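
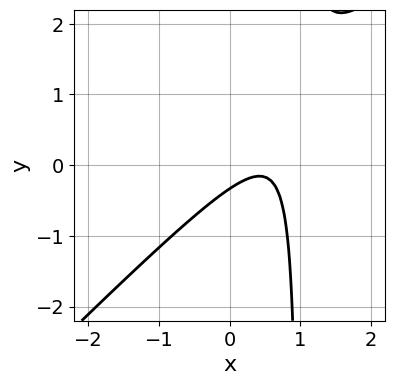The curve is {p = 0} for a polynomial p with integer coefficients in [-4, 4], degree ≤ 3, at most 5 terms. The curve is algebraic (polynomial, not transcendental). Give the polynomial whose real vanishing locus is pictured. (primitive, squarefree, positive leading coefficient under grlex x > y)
3*x^2 - 3*x*y - 3*x + 3*y + 1

1. The degree is 2 — a generic line meets the curve in up to 2 points.
2. Observable constraints: no x-intercept at any integer in the box.
3. Assembling these constraints gives the stated polynomial.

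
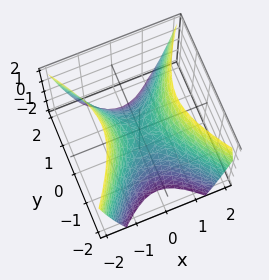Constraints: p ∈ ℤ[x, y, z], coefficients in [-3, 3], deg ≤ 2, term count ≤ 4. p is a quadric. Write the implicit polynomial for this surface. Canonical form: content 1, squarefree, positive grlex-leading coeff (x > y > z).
3*x^2 - 2*y^2 - 2*z

First, the degree is 2 — a hyperbolic paraboloid; a quadric.
Next, symmetries: the x ↦ −x reflection is a symmetry, so x appears only in even powers; it's symmetric under y → −y, forcing even powers of y.
Next, against the integer gridlines: it meets the z-axis at z = 0 (among the integer gridlines); one x-axis crossing is at x = 0.
Finally, the integer polynomial consistent with all of this is the stated p.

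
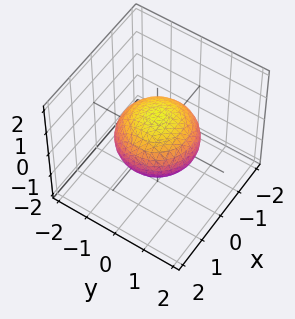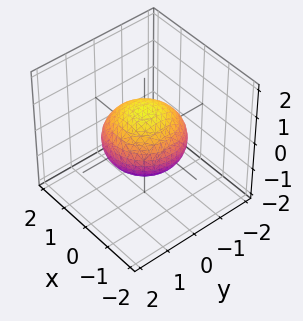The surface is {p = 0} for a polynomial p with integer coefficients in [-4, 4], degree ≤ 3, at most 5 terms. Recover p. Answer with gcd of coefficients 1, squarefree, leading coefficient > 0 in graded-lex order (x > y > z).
1. Degree: a closed, bounded, convex surface; a quadric, so deg p = 2.
2. Symmetries: rotational symmetry about the z-axis ⇒ p depends on x, y only through x² + y²; the z ↦ −z reflection is a symmetry, so z appears only in even powers.
3. Observable constraints: the z-axis gridline crossings are at z ∈ {-1, 1}; a circular section at z = 0 has radius between 1 and 2.
4. Assembling these constraints gives the stated polynomial.

2*x^2 + 2*y^2 + 3*z^2 - 3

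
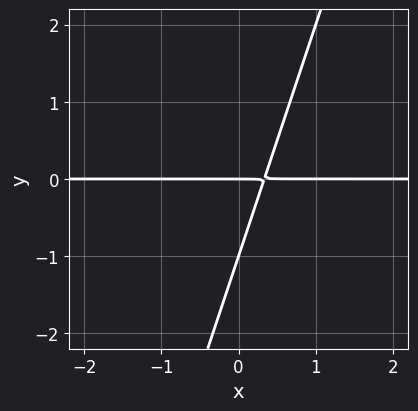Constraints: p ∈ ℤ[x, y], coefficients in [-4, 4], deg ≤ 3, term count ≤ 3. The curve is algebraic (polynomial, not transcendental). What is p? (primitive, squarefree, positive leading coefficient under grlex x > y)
1. deg p = 2.
2. From the visible intercepts: the visible x-axis segment lies entirely on the curve; among the integer gridlines, it crosses the y-axis at y ∈ {-1, 0}.
3. Solving for integer coefficients yields p as stated.

3*x*y - y^2 - y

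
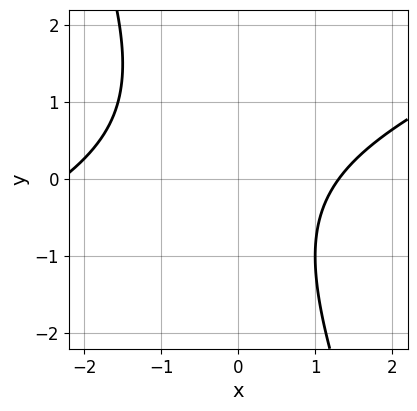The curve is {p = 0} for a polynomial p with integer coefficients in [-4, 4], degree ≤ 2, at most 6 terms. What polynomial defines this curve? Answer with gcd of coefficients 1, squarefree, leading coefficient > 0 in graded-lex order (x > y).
deg p = 2. No degree-1 curve has this shape.
Against the integer gridlines: it misses every integer gridline on the y-axis.
Solving for integer coefficients yields p as stated.

x^2 - 2*x*y - y^2 + x - 3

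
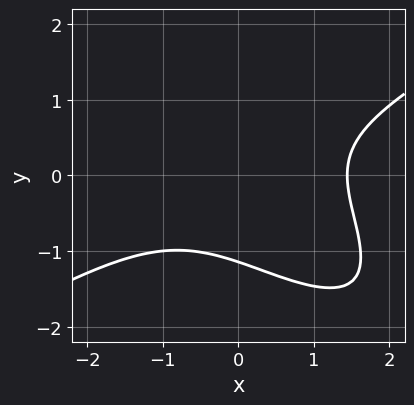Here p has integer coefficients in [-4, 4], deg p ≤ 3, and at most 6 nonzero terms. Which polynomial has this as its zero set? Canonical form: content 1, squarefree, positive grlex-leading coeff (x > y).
Degree: a generic line meets the curve in up to 3 points, so deg p = 3.
The integer polynomial consistent with all of this is the stated p.

x^3 - 2*x*y^2 - 2*y^3 - 3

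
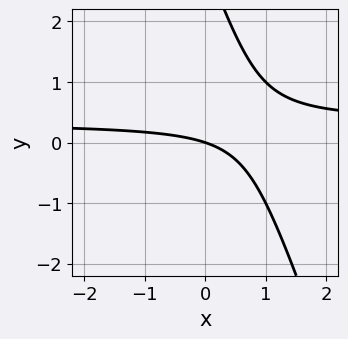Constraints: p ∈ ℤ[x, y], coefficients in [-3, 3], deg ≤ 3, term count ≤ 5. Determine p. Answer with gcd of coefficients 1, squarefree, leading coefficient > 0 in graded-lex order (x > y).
3*x*y + y^2 - x - 3*y

deg p = 2. No degree-1 curve has this shape.
From the axis intercepts and sections: it meets the x-axis at x = 0 (among the integer gridlines); one y-axis crossing is at y = 0.
Matching integer coefficients to the picture gives p.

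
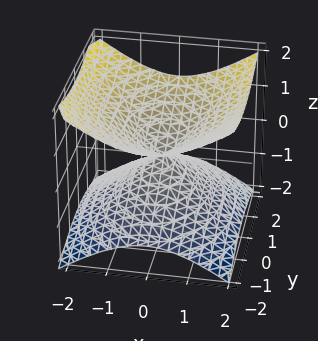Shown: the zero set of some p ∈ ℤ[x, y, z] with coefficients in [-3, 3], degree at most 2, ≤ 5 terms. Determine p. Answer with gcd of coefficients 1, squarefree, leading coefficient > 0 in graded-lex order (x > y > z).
2*x^2 + y^2 - 3*z^2

(a) deg p = 2. A double cone through the origin; a quadric.
(b) Symmetries: mirror symmetry x ↦ −x ⇒ only even powers of x; it's symmetric under y → −y, forcing even powers of y; mirror symmetry z ↦ −z ⇒ only even powers of z.
(c) Against the integer gridlines: it meets the z-axis at z = 0 (among the integer gridlines); it crosses the x-axis at the gridline x = 0; it crosses the y-axis at the gridline y = 0.
(d) Solving for integer coefficients yields p as stated.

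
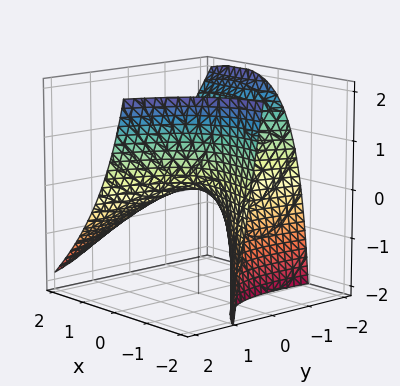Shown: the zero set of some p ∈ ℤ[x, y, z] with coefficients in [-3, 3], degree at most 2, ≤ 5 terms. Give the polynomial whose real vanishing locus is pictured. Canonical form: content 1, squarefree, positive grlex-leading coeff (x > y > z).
x^2 + 3*x*y + 2*x*z - y^2 + 3*z

1. The degree is 2 — no degree-1 surface has this shape.
2. From the visible intercepts: one z-axis crossing is at z = 0; it crosses the y-axis at the gridline y = 0; it meets the x-axis at x = 0 (among the integer gridlines).
3. Fitting integer coefficients to these (and the overall shape) gives p.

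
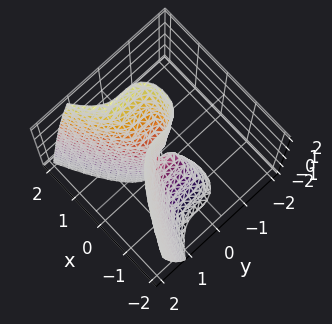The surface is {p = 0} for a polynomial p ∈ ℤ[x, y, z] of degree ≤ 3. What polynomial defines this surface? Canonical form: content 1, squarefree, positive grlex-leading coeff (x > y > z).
1. deg p = 3. No degree-2 surface has this shape.
2. Reading off the gridlines: every point of the z-axis in the box is on the surface; it meets the y-axis at y = 0 (among the integer gridlines).
3. Putting this together gives p.

3*y^3 - 3*x^2 + 2*x*z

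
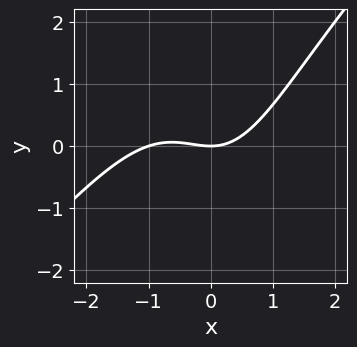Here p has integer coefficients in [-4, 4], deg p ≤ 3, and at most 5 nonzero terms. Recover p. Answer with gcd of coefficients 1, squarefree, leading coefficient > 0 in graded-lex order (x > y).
x^3 - x^2*y + x^2 - 2*y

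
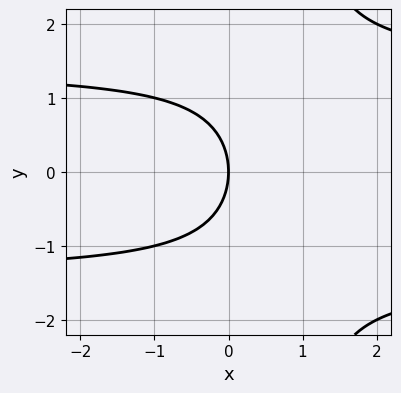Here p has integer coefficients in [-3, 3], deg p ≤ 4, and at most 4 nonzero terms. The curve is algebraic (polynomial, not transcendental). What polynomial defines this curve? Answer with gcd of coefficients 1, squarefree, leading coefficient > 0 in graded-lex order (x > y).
x*y^2 - y^2 - 2*x

(a) Degree: a generic line meets the curve in up to 3 points, so deg p = 3.
(b) Symmetries: the y ↦ −y reflection is a symmetry, so y appears only in even powers.
(c) Checking where it meets the axes: it meets the x-axis at x = 0 (among the integer gridlines); it crosses the y-axis at the gridline y = 0.
(d) The integer polynomial consistent with all of this is the stated p.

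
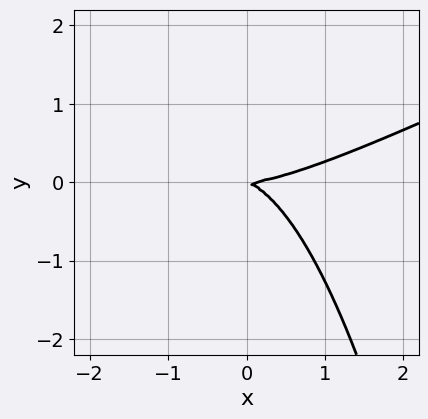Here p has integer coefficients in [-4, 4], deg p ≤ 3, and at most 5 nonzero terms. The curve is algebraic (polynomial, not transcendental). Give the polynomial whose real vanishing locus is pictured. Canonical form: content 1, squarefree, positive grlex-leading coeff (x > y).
Degree: a generic line meets the curve in up to 3 points, so deg p = 3.
Against the integer gridlines: it meets the x-axis at x = 0 (among the integer gridlines); one y-axis crossing is at y = 0.
Solving for integer coefficients yields p as stated.

x^3 - 2*x^2*y - x*y - 3*y^2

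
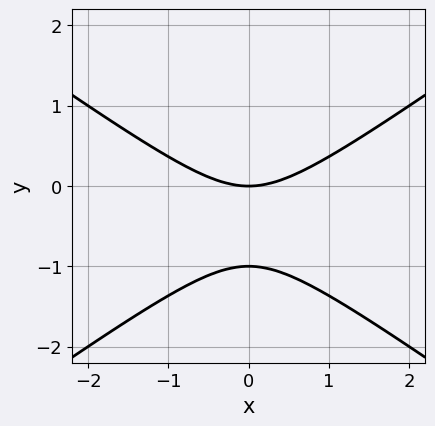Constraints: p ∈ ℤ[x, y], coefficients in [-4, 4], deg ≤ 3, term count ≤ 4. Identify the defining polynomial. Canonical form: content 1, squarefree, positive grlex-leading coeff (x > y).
x^2 - 2*y^2 - 2*y

(a) deg p = 2.
(b) Symmetries: it's symmetric under x → −x, forcing even powers of x.
(c) Against the integer gridlines: it meets the x-axis at x = 0 (among the integer gridlines); the y-axis gridline crossings are at y ∈ {-1, 0}.
(d) Fitting integer coefficients to these (and the overall shape) gives p.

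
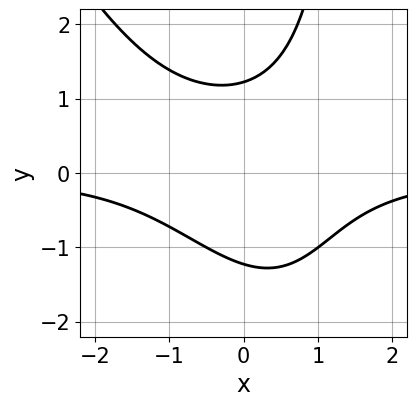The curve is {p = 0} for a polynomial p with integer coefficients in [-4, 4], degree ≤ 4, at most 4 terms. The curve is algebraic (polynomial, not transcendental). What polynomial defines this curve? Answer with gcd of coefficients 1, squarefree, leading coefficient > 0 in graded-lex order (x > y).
(a) Degree: a generic line meets the curve in up to 3 points, so deg p = 3.
(b) From the visible intercepts: it misses every integer gridline on the x-axis.
(c) The integer polynomial consistent with all of this is the stated p.

2*x^2*y + x*y^2 - 2*y^2 + 3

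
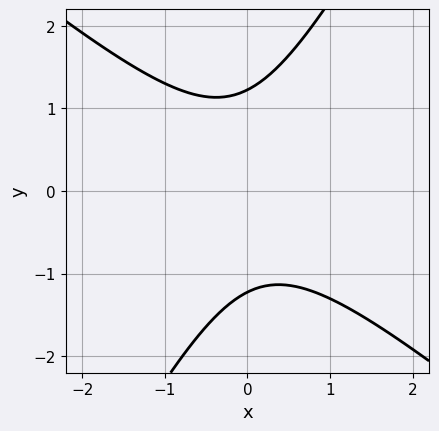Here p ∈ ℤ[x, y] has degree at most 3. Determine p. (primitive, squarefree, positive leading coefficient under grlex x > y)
deg p = 2.
Reading off the gridlines: no x-intercept at any integer in the box.
Together with the visible shape, these determine p as stated.

3*x^2 + 2*x*y - 2*y^2 + 3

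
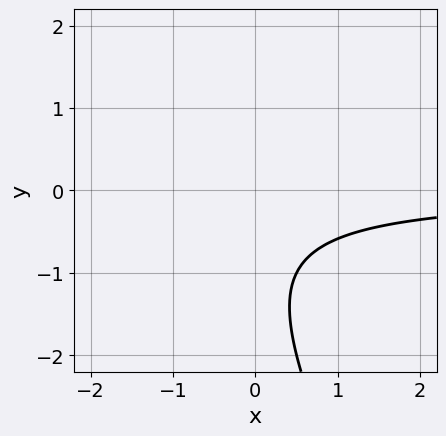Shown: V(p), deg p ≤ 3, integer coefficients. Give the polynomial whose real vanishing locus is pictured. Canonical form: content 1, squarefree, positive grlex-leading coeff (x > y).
2*x*y + y^2 + 2*y + 2

deg p = 2. A generic line meets the curve in up to 2 points.
Against the integer gridlines: it misses every integer gridline on the y-axis; it misses every integer gridline on the x-axis.
Fitting integer coefficients to these (and the overall shape) gives p.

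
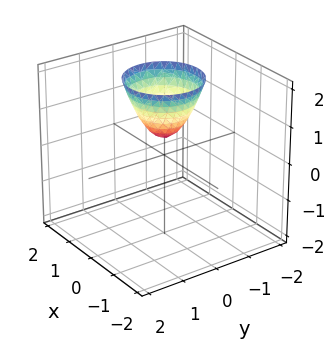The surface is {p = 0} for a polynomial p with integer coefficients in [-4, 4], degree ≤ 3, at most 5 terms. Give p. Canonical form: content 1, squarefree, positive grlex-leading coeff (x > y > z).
The degree is 2 — the shape is more complex than any degree-1 surface.
Symmetry: the z-axis is an axis of rotation, so x and y enter only as x² + y².
Against the integer gridlines: a circular section at z = 2 has radius exactly 1; it misses every integer gridline on the x-axis; no y-intercept at any integer in the box.
Together with the visible shape, these determine p as stated.

3*x^2 + 3*y^2 - 2*z + 1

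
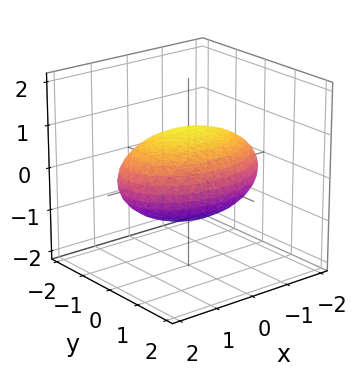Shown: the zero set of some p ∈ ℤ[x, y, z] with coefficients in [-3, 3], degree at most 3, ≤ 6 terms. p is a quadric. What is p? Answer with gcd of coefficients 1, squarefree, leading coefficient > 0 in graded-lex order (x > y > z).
x^2 + 2*y^2 + 3*z^2 - 3

Degree: a closed, bounded, convex surface; a quadric, so deg p = 2.
Symmetries: the x ↦ −x reflection is a symmetry, so x appears only in even powers; mirror symmetry y ↦ −y ⇒ only even powers of y; the z ↦ −z reflection is a symmetry, so z appears only in even powers.
Reading off the gridlines: the z-axis gridline crossings are at z ∈ {-1, 1}.
These observations pin down the coefficients.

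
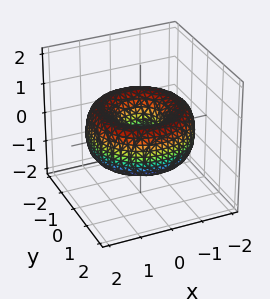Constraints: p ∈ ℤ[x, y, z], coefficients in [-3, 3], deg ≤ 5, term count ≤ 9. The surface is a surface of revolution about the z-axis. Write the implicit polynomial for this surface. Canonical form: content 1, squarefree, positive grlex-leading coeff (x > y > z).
x^4 + 2*x^2*y^2 + y^4 - 3*x^2 - 3*y^2 + 2*z^2 + 1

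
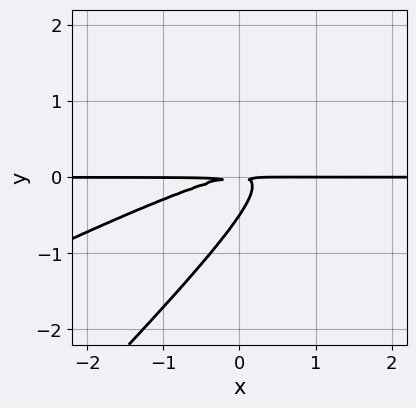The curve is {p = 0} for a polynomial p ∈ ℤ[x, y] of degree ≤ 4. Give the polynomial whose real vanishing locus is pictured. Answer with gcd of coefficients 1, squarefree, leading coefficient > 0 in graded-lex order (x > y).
x^2*y - 3*x*y^2 + 2*y^3 + y^2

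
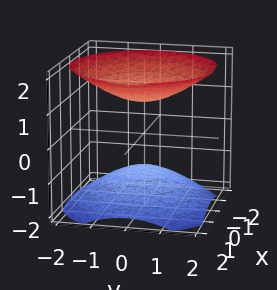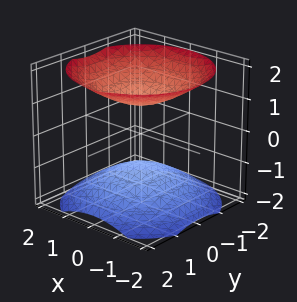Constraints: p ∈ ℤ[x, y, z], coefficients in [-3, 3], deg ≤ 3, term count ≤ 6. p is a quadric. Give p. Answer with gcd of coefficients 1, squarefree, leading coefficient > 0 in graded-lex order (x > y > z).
2*x^2 + 2*y^2 - 3*z^2 + 3

First, there are 2 components. Treating them together as one polynomial.
Then, the degree is 2 — two sheets facing apart; a quadric.
Then, symmetries: it's symmetric under z → −z, forcing even powers of z; the z-axis is an axis of rotation, so x and y enter only as x² + y².
Next, from the axis intercepts and sections: no x-intercept at any integer in the box; the surface avoids every integer y-axis point in the box; among the integer gridlines, it crosses the z-axis at z ∈ {-1, 1}.
Finally, assembling these constraints gives the stated polynomial.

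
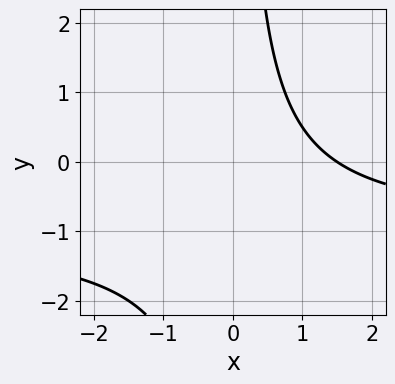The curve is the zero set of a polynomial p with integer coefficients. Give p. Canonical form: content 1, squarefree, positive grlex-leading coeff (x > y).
deg p = 2.
From the axis intercepts and sections: it misses every integer gridline on the y-axis.
These observations pin down the coefficients.

2*x*y + 2*x - 3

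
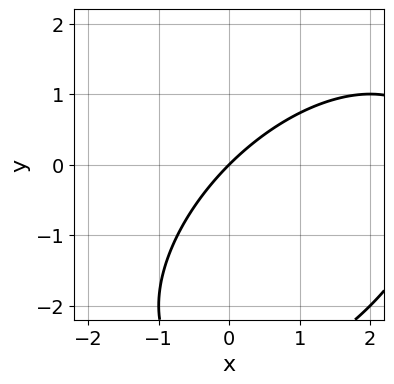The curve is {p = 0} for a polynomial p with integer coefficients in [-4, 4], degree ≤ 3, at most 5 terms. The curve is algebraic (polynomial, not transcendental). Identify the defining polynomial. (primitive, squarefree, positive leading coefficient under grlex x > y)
x^2 - x*y + y^2 - 3*x + 3*y

(a) The degree is 2 — the shape is more complex than any degree-1 curve.
(b) Observable constraints: it meets the y-axis at y = 0 (among the integer gridlines); it crosses the x-axis at the gridline x = 0.
(c) Assembling these constraints gives the stated polynomial.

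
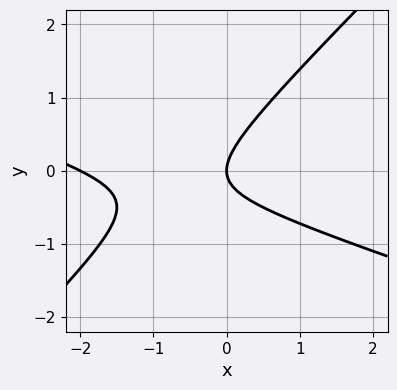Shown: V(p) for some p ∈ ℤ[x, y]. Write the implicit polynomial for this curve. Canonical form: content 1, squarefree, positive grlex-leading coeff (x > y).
deg p = 2.
Reading off the gridlines: the x-axis gridline crossings are at x ∈ {-2, 0}; it meets the y-axis at y = 0 (among the integer gridlines).
Fitting integer coefficients to these (and the overall shape) gives p.

x^2 + 2*x*y - 3*y^2 + 2*x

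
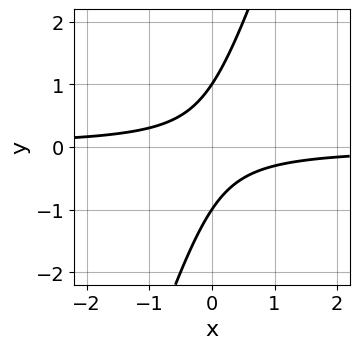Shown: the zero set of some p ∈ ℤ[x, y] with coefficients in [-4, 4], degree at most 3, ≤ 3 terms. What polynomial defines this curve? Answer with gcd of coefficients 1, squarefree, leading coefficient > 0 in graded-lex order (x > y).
1. Degree: a generic line meets the curve in up to 2 points, so deg p = 2.
2. Checking where it meets the axes: no x-intercept at any integer in the box; among the integer gridlines, it crosses the y-axis at y ∈ {-1, 1}.
3. Assembling these constraints gives the stated polynomial.

3*x*y - y^2 + 1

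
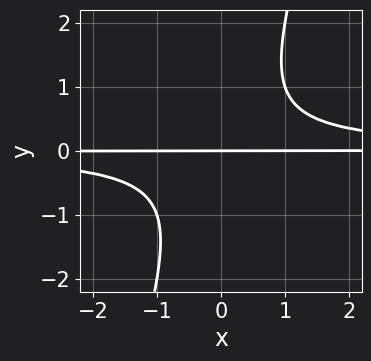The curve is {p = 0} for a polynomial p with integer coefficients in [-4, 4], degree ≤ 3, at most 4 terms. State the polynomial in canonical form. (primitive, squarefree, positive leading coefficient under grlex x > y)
3*x*y^2 - y^3 - 2*y

First, degree: no degree-2 curve has this shape, so deg p = 3.
Next, from the axis intercepts and sections: the visible x-axis segment lies entirely on the curve; it meets the y-axis at y = 0 (among the integer gridlines).
Finally, putting this together gives p.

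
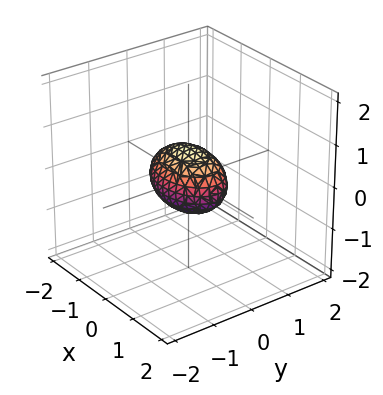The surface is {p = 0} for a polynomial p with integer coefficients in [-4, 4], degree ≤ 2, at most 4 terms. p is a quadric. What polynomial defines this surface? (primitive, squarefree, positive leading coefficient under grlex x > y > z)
x^2 + 2*y^2 + 2*z^2 - 1

(a) The degree is 2 — bounded and convex; a quadric.
(b) Symmetries: the x ↦ −x reflection is a symmetry, so x appears only in even powers; mirror symmetry z ↦ −z ⇒ only even powers of z; the y ↦ −y reflection is a symmetry, so y appears only in even powers.
(c) Observable constraints: the x-axis gridline crossings are at x ∈ {-1, 1}.
(d) Together with the visible shape, these determine p as stated.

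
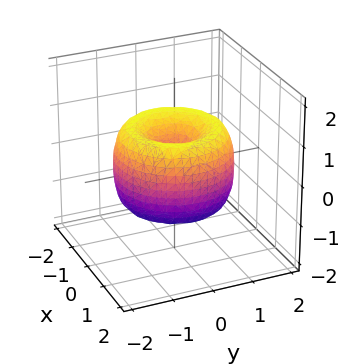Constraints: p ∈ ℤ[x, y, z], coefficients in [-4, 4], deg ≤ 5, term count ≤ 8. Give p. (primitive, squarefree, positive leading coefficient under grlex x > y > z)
x^4 + 2*x^2*y^2 + y^4 - 2*x^2 - 2*y^2 + z^2

1. The degree is 4 — a generic line meets the surface in up to 4 points.
2. By symmetry, the surface is invariant under rotation about z: p = q(x² + y², z).
3. Against the integer gridlines: it crosses the x-axis at the gridline x = 0; a circular section at z = -1 has radius exactly 1.
4. Matching integer coefficients to the picture gives p.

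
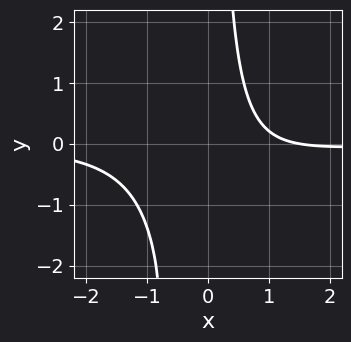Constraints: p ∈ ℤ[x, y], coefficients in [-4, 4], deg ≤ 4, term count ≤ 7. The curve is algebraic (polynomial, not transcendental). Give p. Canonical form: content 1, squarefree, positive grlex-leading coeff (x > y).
(a) The degree is 4 — no degree-3 curve has this shape.
(b) Against the integer gridlines: it misses every integer gridline on the y-axis.
(c) Solving for integer coefficients yields p as stated.

2*x^3*y - x^2*y^2 + 3*x*y + 2*x - 3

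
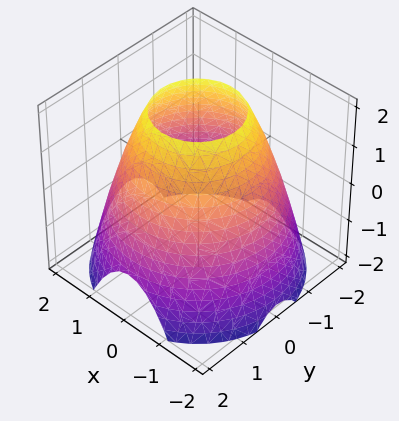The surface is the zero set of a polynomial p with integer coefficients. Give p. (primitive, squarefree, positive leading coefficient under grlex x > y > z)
x^2 + y^2 + z - 3

1. Degree: the shape is more complex than any degree-1 surface, so deg p = 2.
2. By symmetry, the z-axis is an axis of rotation, so x and y enter only as x² + y².
3. Observable constraints: a circular section at z = 1 has radius between 1 and 2; the surface avoids every integer z-axis point in the box.
4. Matching integer coefficients to the picture gives p.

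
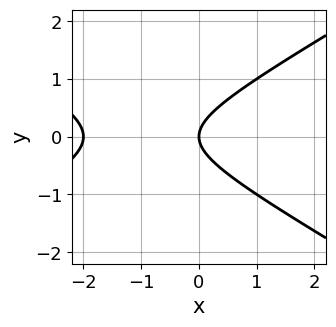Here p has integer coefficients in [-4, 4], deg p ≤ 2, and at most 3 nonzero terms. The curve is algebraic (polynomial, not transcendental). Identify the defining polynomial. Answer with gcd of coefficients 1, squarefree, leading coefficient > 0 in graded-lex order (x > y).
x^2 - 3*y^2 + 2*x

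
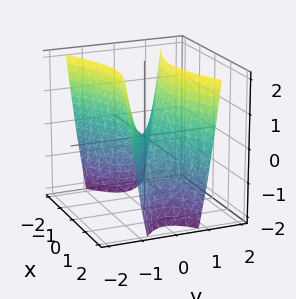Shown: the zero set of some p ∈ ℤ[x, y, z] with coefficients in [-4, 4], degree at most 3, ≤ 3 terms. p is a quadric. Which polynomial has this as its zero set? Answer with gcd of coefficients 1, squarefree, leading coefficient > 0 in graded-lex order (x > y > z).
x^2 - 3*y^2 + z

(a) deg p = 2.
(b) Symmetries: mirror symmetry x ↦ −x ⇒ only even powers of x; the y ↦ −y reflection is a symmetry, so y appears only in even powers.
(c) From the axis intercepts and sections: one y-axis crossing is at y = 0; it crosses the x-axis at the gridline x = 0.
(d) Putting this together gives p.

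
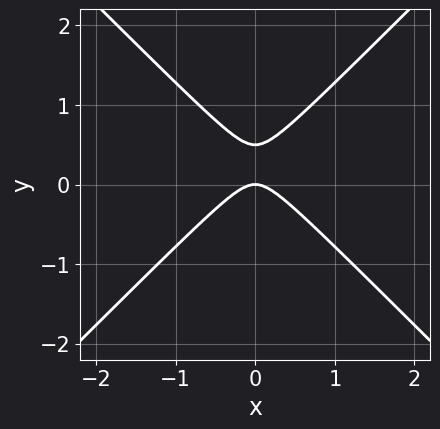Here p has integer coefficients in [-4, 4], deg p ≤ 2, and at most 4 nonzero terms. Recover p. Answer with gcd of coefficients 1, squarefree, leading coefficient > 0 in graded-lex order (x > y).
2*x^2 - 2*y^2 + y

1. The degree is 2 — the shape is more complex than any degree-1 curve.
2. Symmetries: mirror symmetry x ↦ −x ⇒ only even powers of x.
3. Reading off the gridlines: it meets the y-axis at y = 0 (among the integer gridlines); one x-axis crossing is at x = 0.
4. Together with the visible shape, these determine p as stated.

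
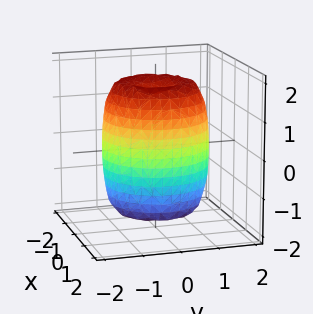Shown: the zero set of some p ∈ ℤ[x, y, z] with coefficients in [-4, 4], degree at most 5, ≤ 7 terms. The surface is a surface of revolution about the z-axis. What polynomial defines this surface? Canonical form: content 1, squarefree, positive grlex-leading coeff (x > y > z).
2*x^4 + 4*x^2*y^2 + 2*y^4 - 3*x^2 - 3*y^2 + z^2 - 2

1. The degree is 4 — the shape is more complex than any degree-3 surface.
2. Symmetry: the z-axis is an axis of rotation, so x and y enter only as x² + y².
3. Reading off the gridlines: a circular section at z = -1 has radius between 1 and 2.
4. Assembling these constraints gives the stated polynomial.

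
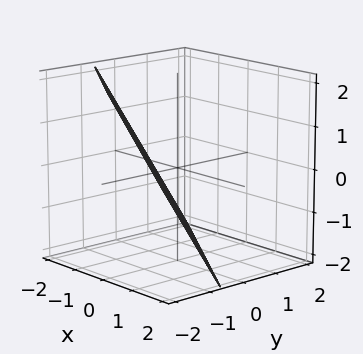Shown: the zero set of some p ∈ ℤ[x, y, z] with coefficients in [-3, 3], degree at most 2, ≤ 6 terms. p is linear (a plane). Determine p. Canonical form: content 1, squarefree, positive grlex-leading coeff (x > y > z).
Degree: the surface is flat (a plane), so deg p = 1.
Reading off the gridlines: it meets the z-axis at z = -1 (among the integer gridlines); it crosses the x-axis at the gridline x = -1.
Matching integer coefficients to the picture gives p.

2*x + 3*y + 2*z + 2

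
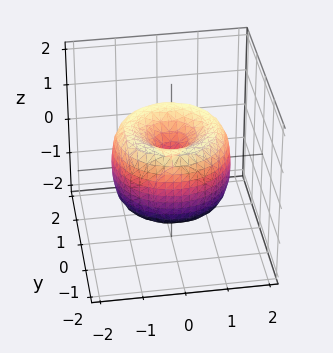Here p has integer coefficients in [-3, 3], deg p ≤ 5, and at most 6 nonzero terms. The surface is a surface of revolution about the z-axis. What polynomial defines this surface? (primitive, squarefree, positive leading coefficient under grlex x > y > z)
The degree is 4 — no degree-3 surface has this shape.
By symmetry, every cross-section ⟂ z is a circle, so x, y appear only via x² + y².
From the visible intercepts: one z-axis crossing is at z = 0; one x-axis crossing is at x = 0.
Matching integer coefficients to the picture gives p.

x^4 + 2*x^2*y^2 + y^4 - 2*x^2 - 2*y^2 + z^2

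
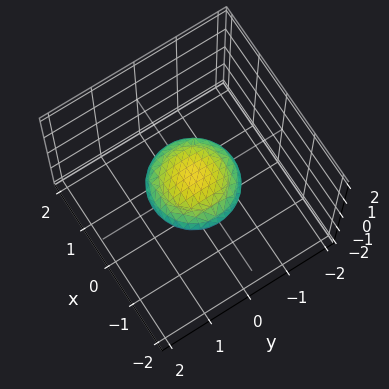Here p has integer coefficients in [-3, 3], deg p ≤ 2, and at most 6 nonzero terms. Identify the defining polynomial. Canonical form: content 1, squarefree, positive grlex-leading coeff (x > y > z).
deg p = 2.
Symmetries: rotational symmetry about the z-axis ⇒ p depends on x, y only through x² + y²; the z ↦ −z reflection is a symmetry, so z appears only in even powers.
Against the integer gridlines: the y-axis gridline crossings are at y ∈ {-1, 1}; a circular section at z = 0 has radius exactly 1; the x-axis gridline crossings are at x ∈ {-1, 1}.
Together with the visible shape, these determine p as stated.

x^2 + y^2 + 3*z^2 - 1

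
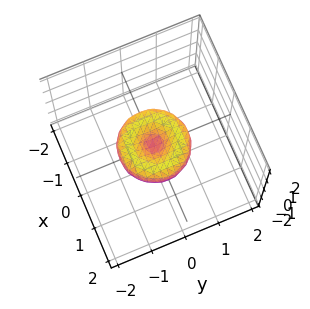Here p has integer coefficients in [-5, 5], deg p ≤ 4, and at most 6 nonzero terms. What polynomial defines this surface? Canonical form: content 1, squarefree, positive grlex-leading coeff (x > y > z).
2*x^4 + 4*x^2*y^2 + 2*y^4 - 2*x^2 - 2*y^2 + 3*z^2

First, the degree is 4 — no degree-3 surface has this shape.
Next, symmetries: every cross-section ⟂ z is a circle, so x, y appear only via x² + y².
Next, from the axis intercepts and sections: among the integer gridlines, it crosses the y-axis at y ∈ {-1, 0, 1}; a circular section at z = 0 has radius exactly 1; one z-axis crossing is at z = 0.
Finally, together with the visible shape, these determine p as stated.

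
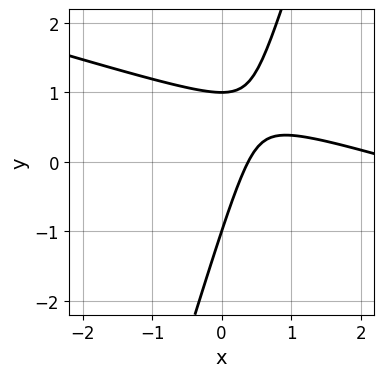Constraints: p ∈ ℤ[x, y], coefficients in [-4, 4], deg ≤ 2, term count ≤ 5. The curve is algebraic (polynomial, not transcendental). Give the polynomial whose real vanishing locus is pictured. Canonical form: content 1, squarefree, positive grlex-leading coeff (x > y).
x^2 + 3*x*y - y^2 - 3*x + 1

First, deg p = 2.
Then, from the visible intercepts: the y-axis gridline crossings are at y ∈ {-1, 1}.
Finally, assembling these constraints gives the stated polynomial.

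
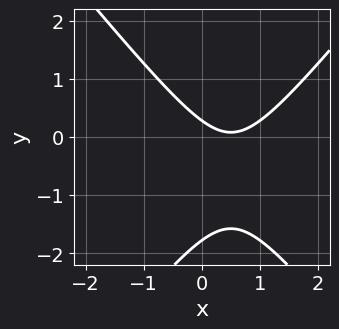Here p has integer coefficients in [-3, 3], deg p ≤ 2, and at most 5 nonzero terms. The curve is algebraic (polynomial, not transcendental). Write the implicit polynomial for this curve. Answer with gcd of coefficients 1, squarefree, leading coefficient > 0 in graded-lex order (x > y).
Degree: a generic line meets the curve in up to 2 points, so deg p = 2.
Checking where it meets the axes: it misses every integer gridline on the x-axis.
Fitting integer coefficients to these (and the overall shape) gives p.

3*x^2 - 2*y^2 - 3*x - 3*y + 1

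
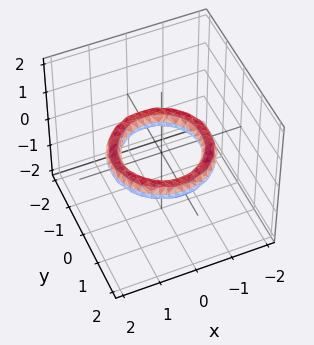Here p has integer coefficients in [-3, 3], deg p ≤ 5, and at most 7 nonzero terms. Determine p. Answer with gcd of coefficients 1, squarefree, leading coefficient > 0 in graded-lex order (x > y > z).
x^4 + 2*x^2*y^2 + y^4 - 3*x^2 - 3*y^2 + 3*z^2 + 2

First, the degree is 4 — the shape is more complex than any degree-3 surface.
Next, symmetries: every cross-section ⟂ z is a circle, so x, y appear only via x² + y².
Next, from the axis intercepts and sections: the y-axis gridline crossings are at y ∈ {-1, 1}; the x-axis gridline crossings are at x ∈ {-1, 1}; a circular section at z = 0 has radius exactly 1; no z-intercept at any integer in the box.
Finally, fitting integer coefficients to these (and the overall shape) gives p.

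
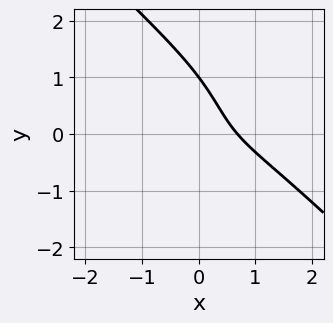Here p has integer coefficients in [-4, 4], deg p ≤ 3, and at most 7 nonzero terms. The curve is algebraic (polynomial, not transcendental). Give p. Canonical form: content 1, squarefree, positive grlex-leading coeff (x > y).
x^3 + y^3 + 3*x*y + x - 1

deg p = 3.
From the visible intercepts: one y-axis crossing is at y = 1.
Matching integer coefficients to the picture gives p.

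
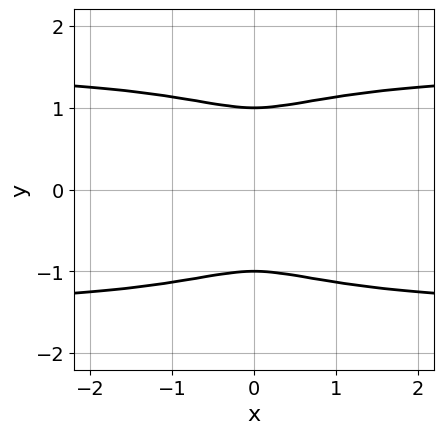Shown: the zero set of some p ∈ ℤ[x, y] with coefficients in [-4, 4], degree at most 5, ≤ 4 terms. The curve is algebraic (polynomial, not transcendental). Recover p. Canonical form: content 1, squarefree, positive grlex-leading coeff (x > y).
x^2*y^2 + 2*y^4 - 2*x^2 - 2*y^2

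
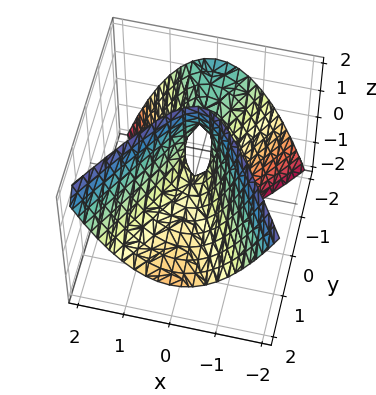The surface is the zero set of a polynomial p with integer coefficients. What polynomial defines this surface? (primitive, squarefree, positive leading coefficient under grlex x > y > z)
First, degree: no degree-1 surface has this shape, so deg p = 2.
Next, reading off the gridlines: one x-axis crossing is at x = 0; one z-axis crossing is at z = 0; one y-axis crossing is at y = 0.
Finally, fitting integer coefficients to these (and the overall shape) gives p.

3*x^2 - y^2 - 2*y*z - z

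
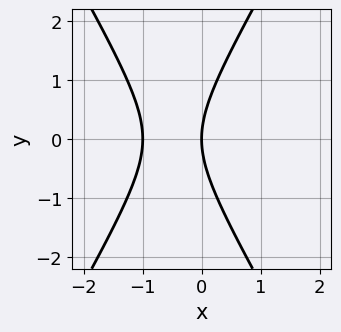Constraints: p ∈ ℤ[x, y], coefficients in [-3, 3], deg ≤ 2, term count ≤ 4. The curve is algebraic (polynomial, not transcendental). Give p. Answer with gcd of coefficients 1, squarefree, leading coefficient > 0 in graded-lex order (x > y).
3*x^2 - y^2 + 3*x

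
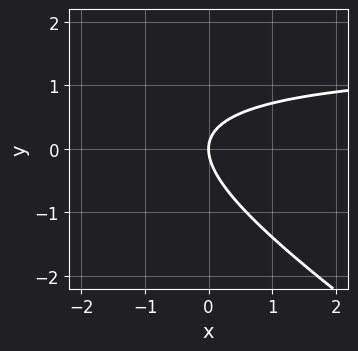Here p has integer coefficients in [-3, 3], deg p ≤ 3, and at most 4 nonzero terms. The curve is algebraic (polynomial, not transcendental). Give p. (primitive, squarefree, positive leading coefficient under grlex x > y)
2*x*y + 3*y^2 - 3*x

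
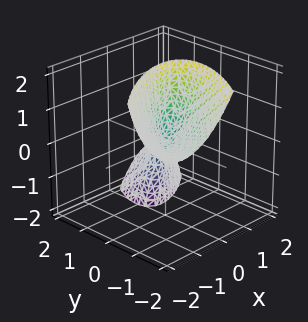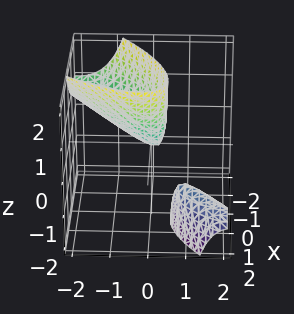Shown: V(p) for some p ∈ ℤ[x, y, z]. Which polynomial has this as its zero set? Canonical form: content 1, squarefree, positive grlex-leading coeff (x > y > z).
First, I count 2 distinct pieces. Treating them together as one polynomial.
Then, the degree is 2 — a generic line meets the surface in up to 2 points.
Next, checking where it meets the axes: one x-axis crossing is at x = 0; one y-axis crossing is at y = 0.
Finally, together with the visible shape, these determine p as stated.

2*x^2 - 3*x*y + 2*y^2 + 2*y*z - z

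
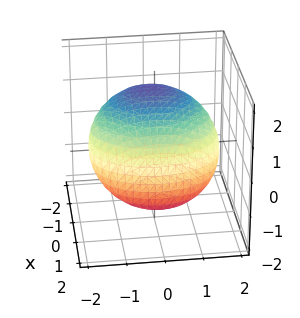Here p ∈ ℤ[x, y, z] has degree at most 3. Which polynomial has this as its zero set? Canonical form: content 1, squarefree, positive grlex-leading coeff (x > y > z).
2*x^2 + 3*x*z + y^2 + 3*z^2 - 3

First, deg p = 2. A generic line meets the surface in up to 2 points.
Next, from the visible intercepts: among the integer gridlines, it crosses the z-axis at z ∈ {-1, 1}.
Finally, assembling these constraints gives the stated polynomial.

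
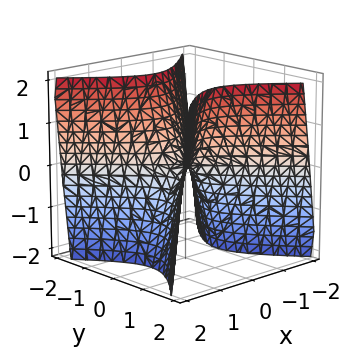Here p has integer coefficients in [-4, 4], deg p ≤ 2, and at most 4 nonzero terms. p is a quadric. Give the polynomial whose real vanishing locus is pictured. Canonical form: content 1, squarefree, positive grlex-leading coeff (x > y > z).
2*x^2 - 2*y^2 + z

Degree: a hyperbolic paraboloid; a quadric, so deg p = 2.
Symmetries: mirror symmetry y ↦ −y ⇒ only even powers of y; mirror symmetry x ↦ −x ⇒ only even powers of x.
Checking where it meets the axes: it crosses the z-axis at the gridline z = 0; one x-axis crossing is at x = 0; it meets the y-axis at y = 0 (among the integer gridlines).
Solving for integer coefficients yields p as stated.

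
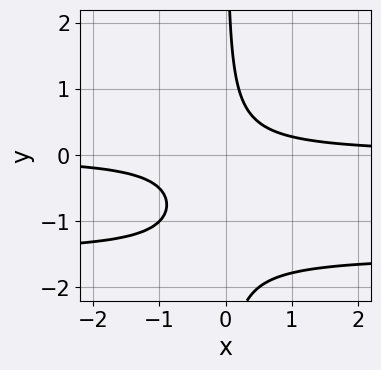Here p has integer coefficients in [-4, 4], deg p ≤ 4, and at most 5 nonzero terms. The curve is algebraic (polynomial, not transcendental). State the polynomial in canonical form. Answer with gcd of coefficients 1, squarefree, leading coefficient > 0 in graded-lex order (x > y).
The degree is 3 — no degree-2 curve has this shape.
From the axis intercepts and sections: it misses every integer gridline on the y-axis; the curve avoids every integer x-axis point in the box.
Fitting integer coefficients to these (and the overall shape) gives p.

2*x*y^2 + 3*x*y - 1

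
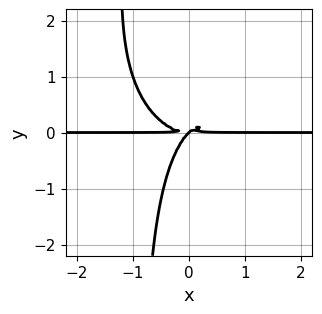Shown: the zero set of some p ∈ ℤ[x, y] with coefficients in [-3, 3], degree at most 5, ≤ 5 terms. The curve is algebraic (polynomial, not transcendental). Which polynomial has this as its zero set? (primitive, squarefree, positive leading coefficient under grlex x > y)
x^3*y + x*y^3 - x*y^2 + y^3

The degree is 4 — no degree-3 curve has this shape.
Observable constraints: it meets the y-axis at y = 0 (among the integer gridlines); the visible x-axis segment lies entirely on the curve.
Putting this together gives p.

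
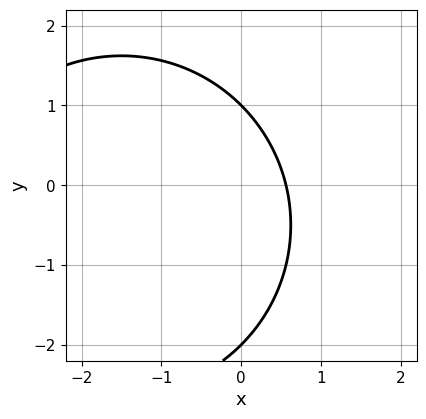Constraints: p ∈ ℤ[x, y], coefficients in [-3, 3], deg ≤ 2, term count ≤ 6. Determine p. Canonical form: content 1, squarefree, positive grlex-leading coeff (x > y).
First, degree: a generic line meets the curve in up to 2 points, so deg p = 2.
Then, against the integer gridlines: the y-axis gridline crossings are at y ∈ {-2, 1}.
Finally, together with the visible shape, these determine p as stated.

x^2 + y^2 + 3*x + y - 2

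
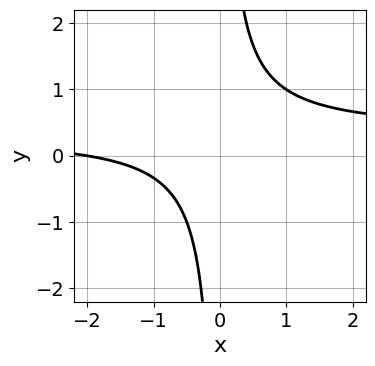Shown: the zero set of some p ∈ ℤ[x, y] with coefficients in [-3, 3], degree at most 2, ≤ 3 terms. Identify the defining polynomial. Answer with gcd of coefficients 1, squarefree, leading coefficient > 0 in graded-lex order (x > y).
1. The degree is 2 — no degree-1 curve has this shape.
2. Against the integer gridlines: the curve avoids every integer y-axis point in the box; it meets the x-axis at x = -2 (among the integer gridlines).
3. Matching integer coefficients to the picture gives p.

3*x*y - x - 2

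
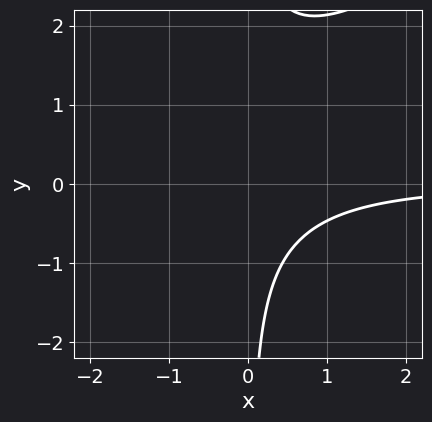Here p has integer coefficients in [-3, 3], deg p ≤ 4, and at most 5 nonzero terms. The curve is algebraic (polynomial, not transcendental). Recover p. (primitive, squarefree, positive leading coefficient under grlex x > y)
2*x^2*y - 3*x*y^2 + 3*x*y + 3

1. The degree is 3 — a generic line meets the curve in up to 3 points.
2. Reading off the gridlines: it misses every integer gridline on the y-axis; no x-intercept at any integer in the box.
3. These observations pin down the coefficients.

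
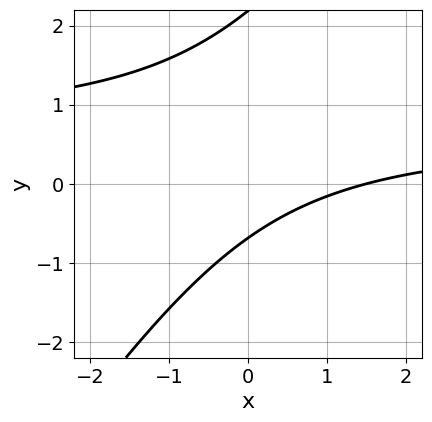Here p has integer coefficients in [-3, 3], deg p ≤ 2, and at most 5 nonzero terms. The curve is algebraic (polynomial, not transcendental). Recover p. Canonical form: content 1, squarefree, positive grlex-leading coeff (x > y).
3*x*y - 2*y^2 - 2*x + 3*y + 3

(a) The degree is 2 — the shape is more complex than any degree-1 curve.
(b) Matching integer coefficients to the picture gives p.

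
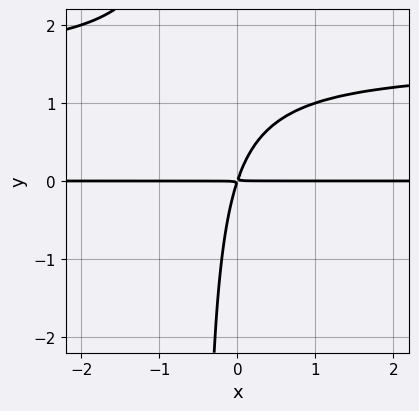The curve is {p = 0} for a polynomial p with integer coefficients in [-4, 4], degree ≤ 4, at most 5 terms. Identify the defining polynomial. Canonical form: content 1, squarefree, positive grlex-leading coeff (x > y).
2*x*y^2 - 3*x*y + y^2

First, degree: a generic line meets the curve in up to 3 points, so deg p = 3.
Next, reading off the gridlines: the visible x-axis segment lies entirely on the curve.
Finally, together with the visible shape, these determine p as stated.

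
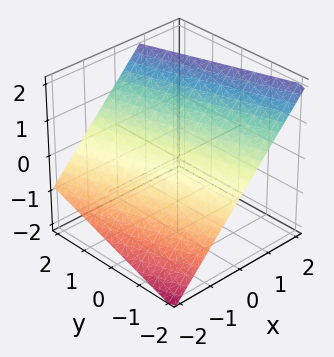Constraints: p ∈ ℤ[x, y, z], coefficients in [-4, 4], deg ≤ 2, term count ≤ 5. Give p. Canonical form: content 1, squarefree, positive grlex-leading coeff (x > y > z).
3*x + y - 3*z + 2

(a) deg p = 1. The surface is flat (a plane).
(b) Against the integer gridlines: it meets the y-axis at y = -2 (among the integer gridlines).
(c) The integer polynomial consistent with all of this is the stated p.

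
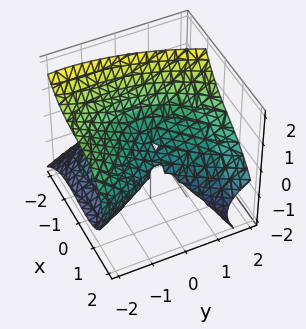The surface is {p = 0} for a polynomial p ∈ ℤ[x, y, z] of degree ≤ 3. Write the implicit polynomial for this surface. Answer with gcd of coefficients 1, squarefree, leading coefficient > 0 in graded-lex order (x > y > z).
x^3 + x*y*z + 3*x*z - y^2 + 3*z^2

Degree: no degree-2 surface has this shape, so deg p = 3.
Against the integer gridlines: one z-axis crossing is at z = 0; it crosses the x-axis at the gridline x = 0; it crosses the y-axis at the gridline y = 0.
Assembling these constraints gives the stated polynomial.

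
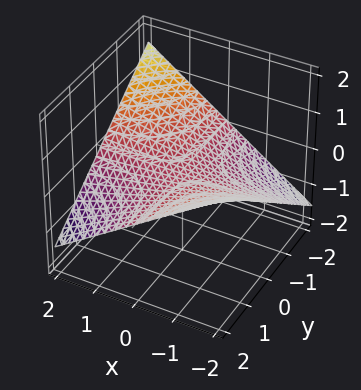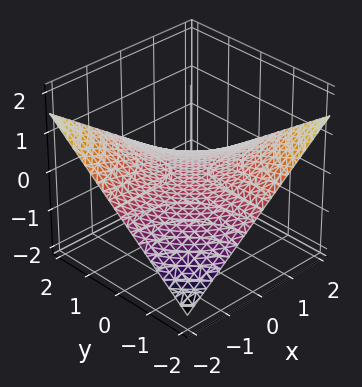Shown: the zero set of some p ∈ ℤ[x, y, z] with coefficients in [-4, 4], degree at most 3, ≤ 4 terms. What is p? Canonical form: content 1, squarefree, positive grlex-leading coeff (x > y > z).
x*y + 3*z

deg p = 2. A hyperbolic paraboloid; a quadric.
From the visible intercepts: the visible x-axis segment lies entirely on the surface; the visible y-axis segment lies entirely on the surface.
Matching integer coefficients to the picture gives p.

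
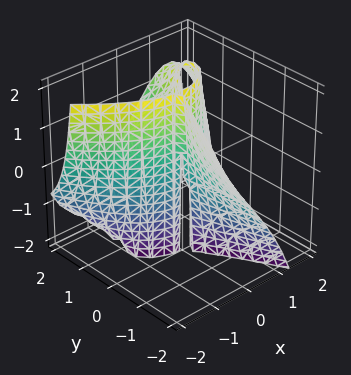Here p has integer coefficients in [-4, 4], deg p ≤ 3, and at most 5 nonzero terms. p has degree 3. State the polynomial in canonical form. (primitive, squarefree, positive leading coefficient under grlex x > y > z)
x^3 + y^2*z - 3*x*y

First, the degree is 3 — no degree-2 surface has this shape.
Then, against the integer gridlines: it meets the x-axis at x = 0 (among the integer gridlines); the visible y-axis segment lies entirely on the surface.
Finally, putting this together gives p. Check: (0, 0, -2) on the z-axis lies on the surface, and p(0, 0, -2) = 0. ✓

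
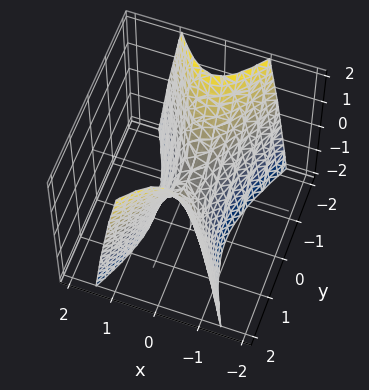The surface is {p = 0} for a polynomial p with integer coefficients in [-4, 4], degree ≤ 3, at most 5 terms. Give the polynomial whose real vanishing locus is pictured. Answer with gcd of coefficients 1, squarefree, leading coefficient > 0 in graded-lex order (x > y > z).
3*x^2 - y^2 + z

(a) The degree is 2 — a hyperbolic paraboloid; a quadric.
(b) Symmetries: it's symmetric under x → −x, forcing even powers of x; it's symmetric under y → −y, forcing even powers of y.
(c) Reading off the gridlines: it crosses the z-axis at the gridline z = 0; it meets the x-axis at x = 0 (among the integer gridlines).
(d) Matching integer coefficients to the picture gives p.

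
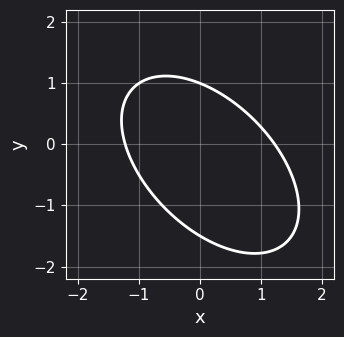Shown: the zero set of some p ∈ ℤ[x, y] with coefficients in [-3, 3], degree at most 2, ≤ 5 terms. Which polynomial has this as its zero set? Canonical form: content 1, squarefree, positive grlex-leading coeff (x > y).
2*x^2 + 2*x*y + 2*y^2 + y - 3

First, the degree is 2 — no degree-1 curve has this shape.
Next, observable constraints: it crosses the y-axis at the gridline y = 1.
Finally, matching integer coefficients to the picture gives p.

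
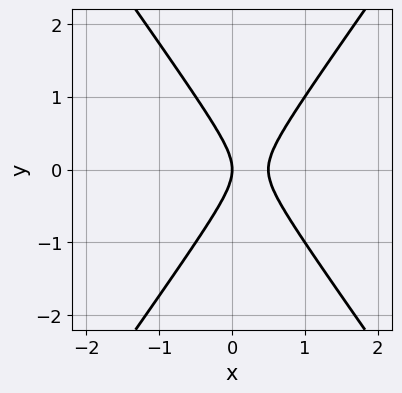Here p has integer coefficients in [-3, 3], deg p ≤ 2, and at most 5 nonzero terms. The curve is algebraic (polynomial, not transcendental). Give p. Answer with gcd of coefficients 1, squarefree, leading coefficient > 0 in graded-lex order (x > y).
2*x^2 - y^2 - x

(a) deg p = 2. The shape is more complex than any degree-1 curve.
(b) Symmetries: mirror symmetry y ↦ −y ⇒ only even powers of y.
(c) Observable constraints: it meets the y-axis at y = 0 (among the integer gridlines); it meets the x-axis at x = 0 (among the integer gridlines).
(d) Solving for integer coefficients yields p as stated.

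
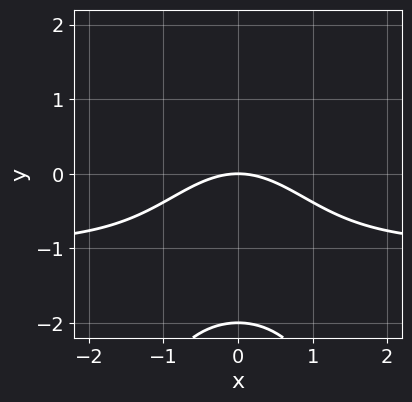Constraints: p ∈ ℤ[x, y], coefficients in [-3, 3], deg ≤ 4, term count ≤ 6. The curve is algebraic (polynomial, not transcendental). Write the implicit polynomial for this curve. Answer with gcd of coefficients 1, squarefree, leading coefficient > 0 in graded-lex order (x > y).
x^2*y + x^2 + y^2 + 2*y

1. Degree: no degree-2 curve has this shape, so deg p = 3.
2. Symmetries: the x ↦ −x reflection is a symmetry, so x appears only in even powers.
3. From the axis intercepts and sections: among the integer gridlines, it crosses the y-axis at y ∈ {-2, 0}; one x-axis crossing is at x = 0.
4. These observations pin down the coefficients.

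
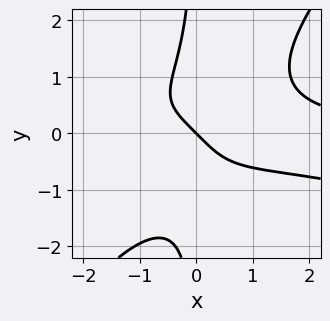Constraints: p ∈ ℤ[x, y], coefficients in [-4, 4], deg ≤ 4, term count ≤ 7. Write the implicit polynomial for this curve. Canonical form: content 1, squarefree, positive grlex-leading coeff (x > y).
x^3*y + 3*x^2*y^2 - 3*x*y^3 - 3*x - 3*y

The degree is 4 — no degree-3 curve has this shape.
Reading off the gridlines: one x-axis crossing is at x = 0; it meets the y-axis at y = 0 (among the integer gridlines).
Fitting integer coefficients to these (and the overall shape) gives p.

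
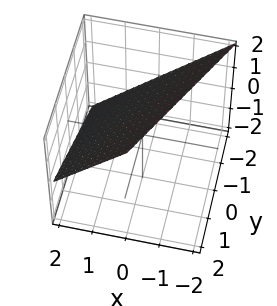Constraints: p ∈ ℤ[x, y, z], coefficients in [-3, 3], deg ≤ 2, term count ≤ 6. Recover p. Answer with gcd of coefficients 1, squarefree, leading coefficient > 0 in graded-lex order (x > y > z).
1. The degree is 1 — every cross-section is a straight line — this is a plane.
2. Against the integer gridlines: one y-axis crossing is at y = -2; it meets the z-axis at z = 1 (among the integer gridlines); it meets the x-axis at x = 1 (among the integer gridlines).
3. Assembling these constraints gives the stated polynomial.

2*x - y + 2*z - 2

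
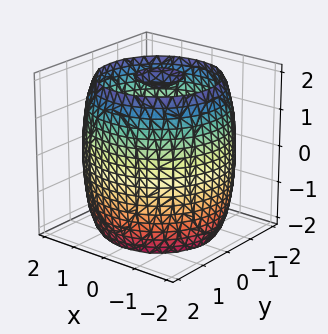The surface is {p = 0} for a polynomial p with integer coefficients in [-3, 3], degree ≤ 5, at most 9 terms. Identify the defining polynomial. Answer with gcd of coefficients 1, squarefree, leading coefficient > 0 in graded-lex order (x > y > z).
x^4 + 2*x^2*y^2 + y^4 - 3*x^2 - 3*y^2 + z^2 - 3

(a) I count 3 distinct pieces. They look like related sheets of one shape, so recover p as a whole.
(b) Degree: the shape is more complex than any degree-3 surface, so deg p = 4.
(c) Symmetries: every cross-section ⟂ z is a circle, so x, y appear only via x² + y².
(d) Against the integer gridlines: a circular section at z = 0 has radius between 1 and 2.
(e) These observations pin down the coefficients.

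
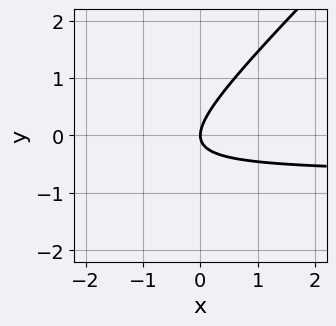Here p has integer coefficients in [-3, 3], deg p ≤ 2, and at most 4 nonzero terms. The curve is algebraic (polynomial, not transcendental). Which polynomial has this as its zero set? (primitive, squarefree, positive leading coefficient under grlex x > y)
3*x*y - 3*y^2 + 2*x

1. The degree is 2 — no degree-1 curve has this shape.
2. From the visible intercepts: it crosses the y-axis at the gridline y = 0; it crosses the x-axis at the gridline x = 0.
3. Together with the visible shape, these determine p as stated.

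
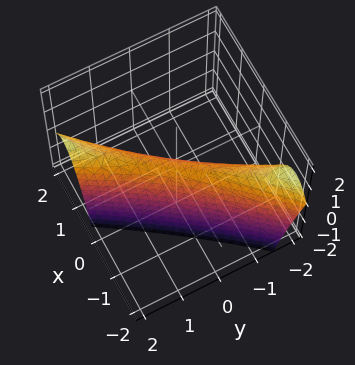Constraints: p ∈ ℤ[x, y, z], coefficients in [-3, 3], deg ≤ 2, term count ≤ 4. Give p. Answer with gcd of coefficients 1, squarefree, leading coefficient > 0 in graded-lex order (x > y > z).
1. deg p = 2.
2. Reading off the gridlines: one y-axis crossing is at y = 0; it crosses the z-axis at the gridline z = 0; it meets the x-axis at x = 0 (among the integer gridlines).
3. Matching integer coefficients to the picture gives p.

2*x^2 - 3*x*y + y^2 + z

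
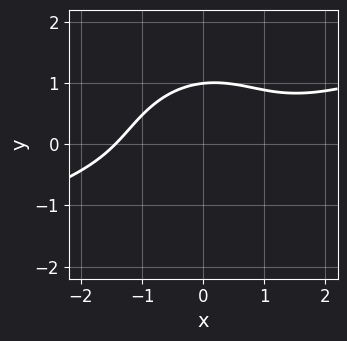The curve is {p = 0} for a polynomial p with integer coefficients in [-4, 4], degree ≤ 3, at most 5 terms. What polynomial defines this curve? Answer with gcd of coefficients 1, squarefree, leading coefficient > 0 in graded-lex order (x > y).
First, deg p = 3. The shape is more complex than any degree-2 curve.
Next, against the integer gridlines: it meets the y-axis at y = 1 (among the integer gridlines).
Finally, these observations pin down the coefficients.

x^3 - 3*x^2*y + x*y^2 - 3*y^3 + 3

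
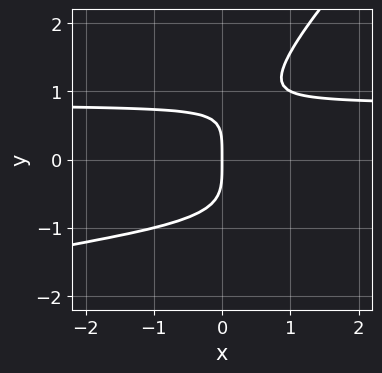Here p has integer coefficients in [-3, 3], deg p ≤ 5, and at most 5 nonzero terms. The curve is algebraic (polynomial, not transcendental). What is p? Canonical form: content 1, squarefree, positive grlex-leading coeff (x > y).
(a) deg p = 4. No degree-3 curve has this shape.
(b) From the axis intercepts and sections: it meets the y-axis at y = 0 (among the integer gridlines); it crosses the x-axis at the gridline x = 0.
(c) The integer polynomial consistent with all of this is the stated p.

2*x*y^3 - 2*y^4 + 3*x*y^2 - 3*x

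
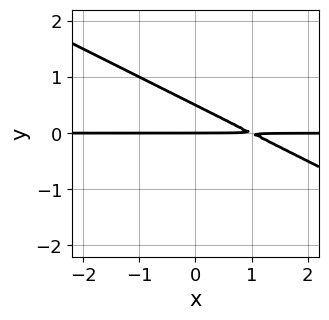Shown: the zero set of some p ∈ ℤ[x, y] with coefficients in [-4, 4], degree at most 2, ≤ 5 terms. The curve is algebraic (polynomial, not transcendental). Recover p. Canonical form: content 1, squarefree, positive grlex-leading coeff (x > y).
x*y + 2*y^2 - y

(a) The degree is 2 — the shape is more complex than any degree-1 curve.
(b) Checking where it meets the axes: the visible x-axis segment lies entirely on the curve; one y-axis crossing is at y = 0.
(c) Matching integer coefficients to the picture gives p.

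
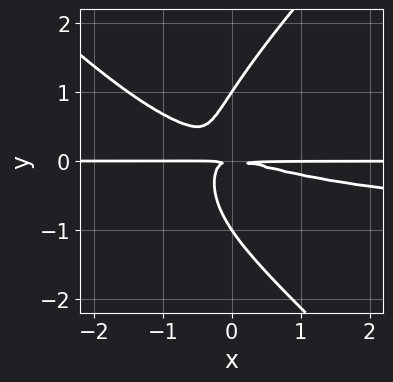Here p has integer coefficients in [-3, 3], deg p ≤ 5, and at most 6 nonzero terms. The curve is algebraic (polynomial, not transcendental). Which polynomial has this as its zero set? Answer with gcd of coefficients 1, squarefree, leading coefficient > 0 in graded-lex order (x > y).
x^2*y^2 - y^4 + x^2*y + 3*x*y^2 + y^2

The degree is 4 — the shape is more complex than any degree-3 curve.
Observable constraints: the y-axis gridline crossings are at y ∈ {-1, 1}; every point of the x-axis in the box is on the curve.
Assembling these constraints gives the stated polynomial.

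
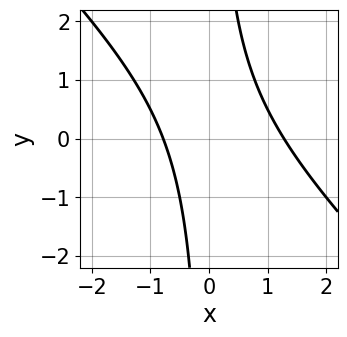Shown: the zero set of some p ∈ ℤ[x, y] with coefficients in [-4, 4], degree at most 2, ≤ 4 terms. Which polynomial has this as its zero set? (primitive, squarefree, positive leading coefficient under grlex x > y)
(a) deg p = 2.
(b) From the visible intercepts: it misses every integer gridline on the y-axis.
(c) Putting this together gives p.

2*x^2 + 2*x*y - x - 2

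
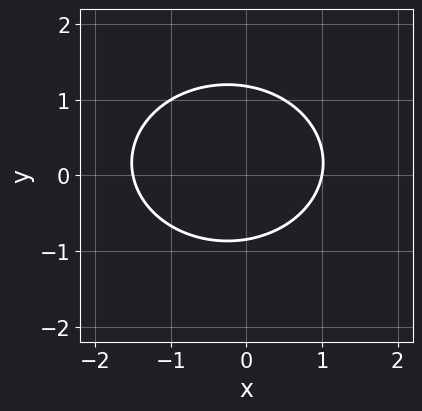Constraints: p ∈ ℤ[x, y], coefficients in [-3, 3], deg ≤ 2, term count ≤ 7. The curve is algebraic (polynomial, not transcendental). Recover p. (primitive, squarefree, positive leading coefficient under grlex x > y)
2*x^2 + 3*y^2 + x - y - 3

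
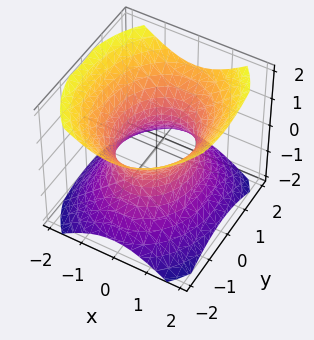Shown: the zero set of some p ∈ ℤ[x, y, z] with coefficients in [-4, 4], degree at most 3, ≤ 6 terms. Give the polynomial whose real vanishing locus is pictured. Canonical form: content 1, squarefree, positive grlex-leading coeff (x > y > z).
1. Degree: one connected sheet with a waist; a quadric, so deg p = 2.
2. Symmetries: mirror symmetry x ↦ −x ⇒ only even powers of x; mirror symmetry y ↦ −y ⇒ only even powers of y; the z ↦ −z reflection is a symmetry, so z appears only in even powers.
3. Reading off the gridlines: it misses every integer gridline on the z-axis; the x-axis gridline crossings are at x ∈ {-1, 1}.
4. Fitting integer coefficients to these (and the overall shape) gives p.

3*x^2 + 2*y^2 - 3*z^2 - 3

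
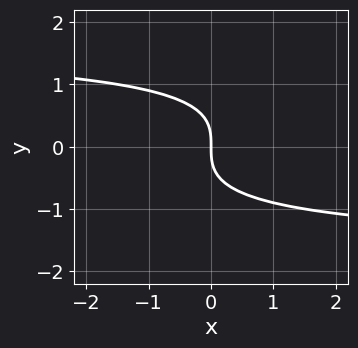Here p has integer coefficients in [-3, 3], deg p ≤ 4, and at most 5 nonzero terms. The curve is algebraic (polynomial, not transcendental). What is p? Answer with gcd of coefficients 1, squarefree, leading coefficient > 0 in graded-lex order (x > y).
1. Degree: the shape is more complex than any degree-2 curve, so deg p = 3.
2. From the visible intercepts: it meets the x-axis at x = 0 (among the integer gridlines); it meets the y-axis at y = 0 (among the integer gridlines).
3. Putting this together gives p.

x*y^2 - 3*y^3 - 3*x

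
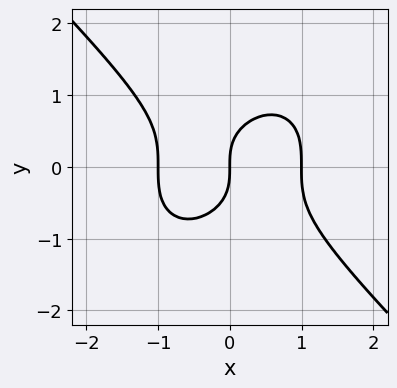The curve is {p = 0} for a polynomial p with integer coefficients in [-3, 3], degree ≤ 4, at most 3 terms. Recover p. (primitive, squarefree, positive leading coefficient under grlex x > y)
x^3 + y^3 - x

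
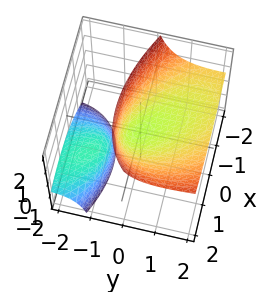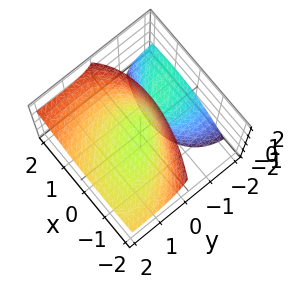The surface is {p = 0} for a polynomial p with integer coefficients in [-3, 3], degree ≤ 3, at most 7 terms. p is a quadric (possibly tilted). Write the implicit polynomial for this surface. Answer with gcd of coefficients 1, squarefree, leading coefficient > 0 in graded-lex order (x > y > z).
x^2 + x*y + y^2 - 3*y*z - 2*z

I count 2 distinct pieces. Treating them together as one polynomial.
deg p = 2. The shape is more complex than any degree-1 surface.
From the visible intercepts: it crosses the z-axis at the gridline z = 0; it crosses the x-axis at the gridline x = 0; it crosses the y-axis at the gridline y = 0.
Putting this together gives p.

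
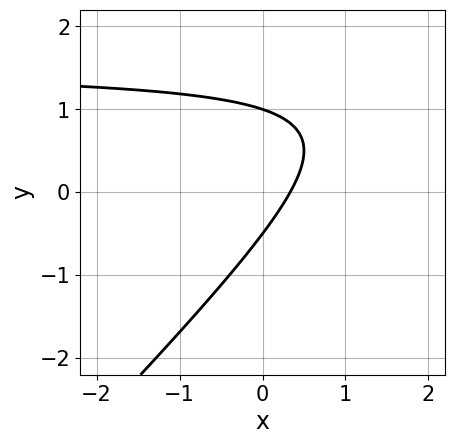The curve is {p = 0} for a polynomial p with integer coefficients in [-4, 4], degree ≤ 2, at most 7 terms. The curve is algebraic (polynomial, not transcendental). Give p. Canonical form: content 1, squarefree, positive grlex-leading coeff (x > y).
2*x*y - 2*y^2 - 3*x + y + 1

1. deg p = 2. A generic line meets the curve in up to 2 points.
2. Reading off the gridlines: one y-axis crossing is at y = 1.
3. Solving for integer coefficients yields p as stated.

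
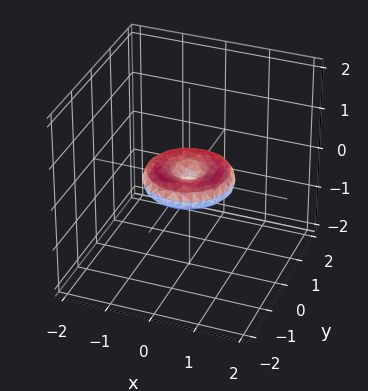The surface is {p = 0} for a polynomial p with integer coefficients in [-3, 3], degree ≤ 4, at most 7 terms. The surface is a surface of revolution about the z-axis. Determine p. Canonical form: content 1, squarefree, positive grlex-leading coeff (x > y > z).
x^4 + 2*x^2*y^2 + y^4 - x^2 - y^2 + 3*z^2

Degree: no degree-3 surface has this shape, so deg p = 4.
Symmetry: every cross-section ⟂ z is a circle, so x, y appear only via x² + y².
Reading off the gridlines: a circular section at z = 0 has radius exactly 1; the x-axis gridline crossings are at x ∈ {-1, 0, 1}; one z-axis crossing is at z = 0.
Putting this together gives p. Check: (0, 1, 0) on the y-axis lies on the surface, and p(0, 1, 0) = 0. ✓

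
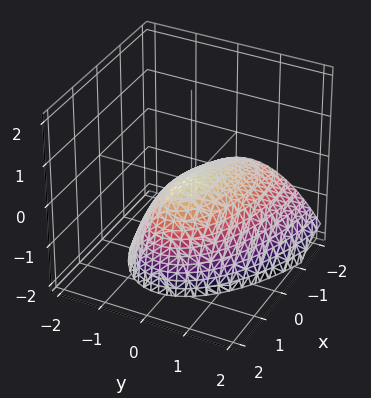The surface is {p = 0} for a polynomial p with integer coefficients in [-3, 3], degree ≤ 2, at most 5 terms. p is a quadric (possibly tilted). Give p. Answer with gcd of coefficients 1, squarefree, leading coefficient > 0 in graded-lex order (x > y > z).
x^2 + x*y - 2*x*z + 3*y^2 + 3*z

First, the degree is 2 — the shape is more complex than any degree-1 surface.
Then, from the axis intercepts and sections: it meets the x-axis at x = 0 (among the integer gridlines); one y-axis crossing is at y = 0; it crosses the z-axis at the gridline z = 0.
Finally, these observations pin down the coefficients.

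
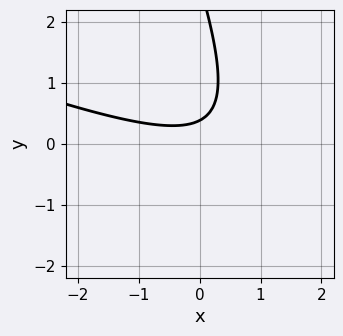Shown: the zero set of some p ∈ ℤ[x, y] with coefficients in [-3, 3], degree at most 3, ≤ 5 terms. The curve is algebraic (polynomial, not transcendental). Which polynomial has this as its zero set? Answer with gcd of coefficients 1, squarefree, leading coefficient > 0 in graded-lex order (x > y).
(a) Degree: a generic line meets the curve in up to 2 points, so deg p = 2.
(b) Checking where it meets the axes: no x-intercept at any integer in the box.
(c) Assembling these constraints gives the stated polynomial.

x^2 + 3*x*y + y^2 - 3*y + 1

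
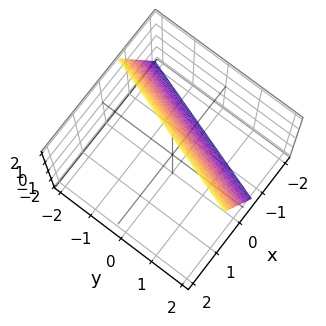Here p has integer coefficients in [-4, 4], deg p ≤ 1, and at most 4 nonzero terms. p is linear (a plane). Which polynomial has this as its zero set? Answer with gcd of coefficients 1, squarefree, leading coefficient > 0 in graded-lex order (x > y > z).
First, the degree is 1 — every cross-section is a straight line — this is a plane.
Next, reading off the gridlines: it meets the z-axis at z = 2 (among the integer gridlines); it crosses the y-axis at the gridline y = 2.
Finally, matching integer coefficients to the picture gives p.

3*x - y - z + 2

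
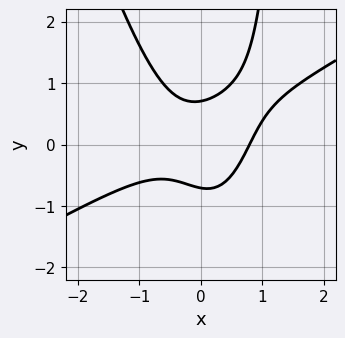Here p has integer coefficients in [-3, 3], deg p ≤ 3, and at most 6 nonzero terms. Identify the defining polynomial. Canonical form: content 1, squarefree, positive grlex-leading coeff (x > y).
1. deg p = 3.
2. The integer polynomial consistent with all of this is the stated p.

2*x^3 - 3*x^2*y - x*y^2 + 2*y^2 - 1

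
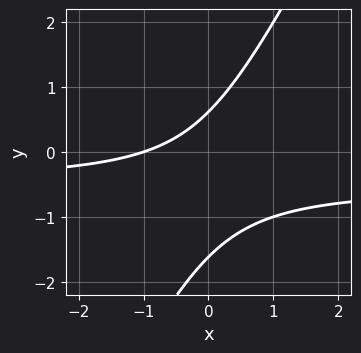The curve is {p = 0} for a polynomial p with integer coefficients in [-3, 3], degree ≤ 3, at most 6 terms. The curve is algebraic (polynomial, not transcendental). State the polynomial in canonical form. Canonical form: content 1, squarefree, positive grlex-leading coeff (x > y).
2*x*y - y^2 + x - y + 1

1. deg p = 2. A generic line meets the curve in up to 2 points.
2. Checking where it meets the axes: it meets the x-axis at x = -1 (among the integer gridlines).
3. The integer polynomial consistent with all of this is the stated p.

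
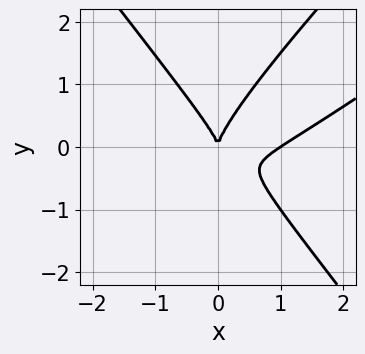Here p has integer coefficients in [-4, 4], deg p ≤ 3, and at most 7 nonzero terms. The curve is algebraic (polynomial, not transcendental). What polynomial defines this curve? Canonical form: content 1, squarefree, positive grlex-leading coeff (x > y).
(a) The degree is 3 — no degree-2 curve has this shape.
(b) From the axis intercepts and sections: it crosses the y-axis at the gridline y = 0; the x-axis gridline crossings are at x ∈ {0, 1}.
(c) Fitting integer coefficients to these (and the overall shape) gives p.

2*x^3 - 3*x^2*y - x*y^2 + 2*y^3 - 2*x^2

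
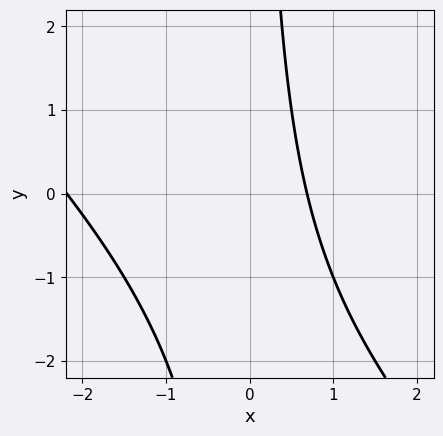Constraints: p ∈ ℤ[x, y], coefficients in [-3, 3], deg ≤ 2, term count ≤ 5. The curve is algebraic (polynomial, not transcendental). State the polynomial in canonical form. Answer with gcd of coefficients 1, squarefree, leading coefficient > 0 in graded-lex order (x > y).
2*x^2 + 2*x*y + 3*x - 3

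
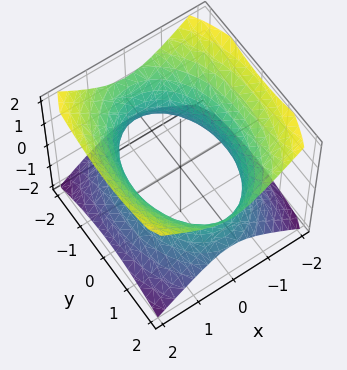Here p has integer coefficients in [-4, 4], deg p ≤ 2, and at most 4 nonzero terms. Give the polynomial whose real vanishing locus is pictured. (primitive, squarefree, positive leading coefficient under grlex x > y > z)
First, deg p = 2.
Next, symmetries: it's symmetric under y → −y, forcing even powers of y; the z ↦ −z reflection is a symmetry, so z appears only in even powers; the x ↦ −x reflection is a symmetry, so x appears only in even powers.
Then, against the integer gridlines: the surface avoids every integer z-axis point in the box.
Finally, together with the visible shape, these determine p as stated.

2*x^2 + y^2 - 2*z^2 - 3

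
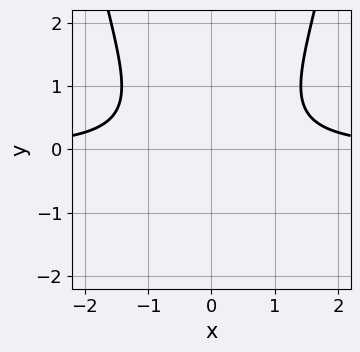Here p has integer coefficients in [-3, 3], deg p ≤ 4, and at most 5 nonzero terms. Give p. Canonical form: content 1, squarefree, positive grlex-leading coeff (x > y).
1. deg p = 3. The shape is more complex than any degree-2 curve.
2. Symmetries: mirror symmetry x ↦ −x ⇒ only even powers of x.
3. Against the integer gridlines: the curve avoids every integer y-axis point in the box; it misses every integer gridline on the x-axis.
4. Matching integer coefficients to the picture gives p.

x^2*y - y^2 - 1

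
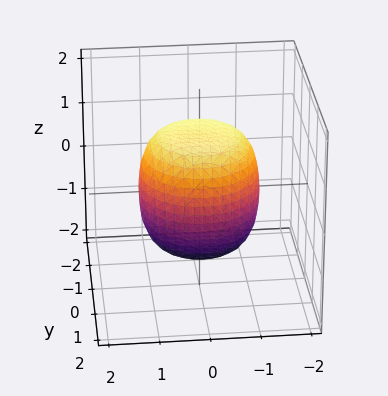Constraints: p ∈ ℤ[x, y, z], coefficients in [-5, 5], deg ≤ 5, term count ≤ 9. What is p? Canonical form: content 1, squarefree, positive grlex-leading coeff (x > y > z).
First, the degree is 4 — the shape is more complex than any degree-3 surface.
Next, symmetry: every cross-section ⟂ z is a circle, so x, y appear only via x² + y².
Then, observable constraints: a circular section at z = -1 has radius exactly 1.
Finally, assembling these constraints gives the stated polynomial.

2*x^4 + 4*x^2*y^2 + 2*y^4 - x^2 - y^2 + 2*z^2 - 3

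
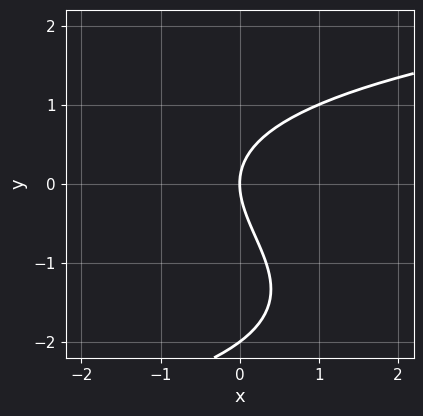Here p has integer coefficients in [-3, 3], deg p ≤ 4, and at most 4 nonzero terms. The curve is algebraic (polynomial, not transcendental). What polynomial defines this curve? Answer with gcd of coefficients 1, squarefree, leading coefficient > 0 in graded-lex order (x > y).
(a) Degree: no degree-2 curve has this shape, so deg p = 3.
(b) From the visible intercepts: among the integer gridlines, it crosses the y-axis at y ∈ {-2, 0}; it crosses the x-axis at the gridline x = 0.
(c) Solving for integer coefficients yields p as stated.

y^3 + 2*y^2 - 3*x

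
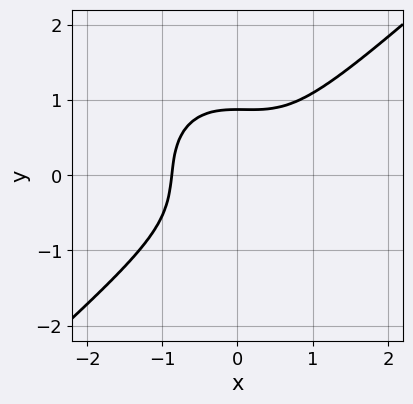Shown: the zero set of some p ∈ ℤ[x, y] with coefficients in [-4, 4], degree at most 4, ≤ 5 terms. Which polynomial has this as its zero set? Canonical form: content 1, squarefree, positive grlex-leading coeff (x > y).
3*x^3 - x^2*y - 3*y^3 + 2

First, deg p = 3.
Finally, the integer polynomial consistent with all of this is the stated p.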